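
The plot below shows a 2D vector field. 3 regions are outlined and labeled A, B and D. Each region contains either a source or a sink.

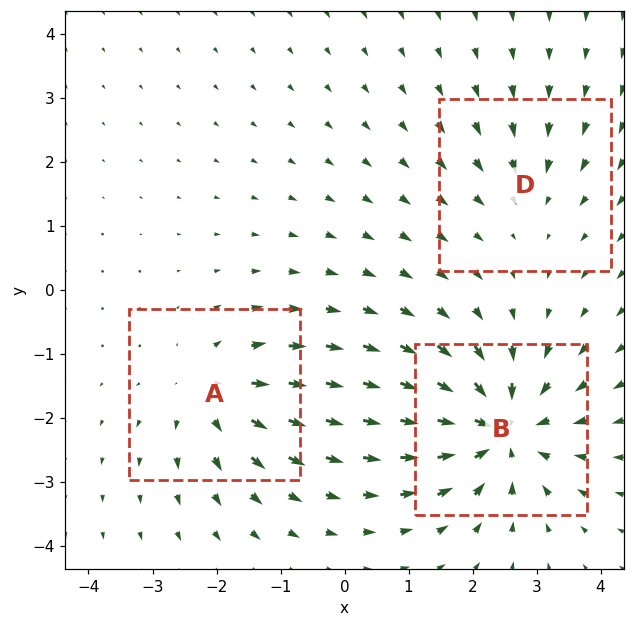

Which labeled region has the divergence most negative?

B

Divergence at each region's feature centre — A: about +3, B: about -5, D: about -2. Region B is most negative.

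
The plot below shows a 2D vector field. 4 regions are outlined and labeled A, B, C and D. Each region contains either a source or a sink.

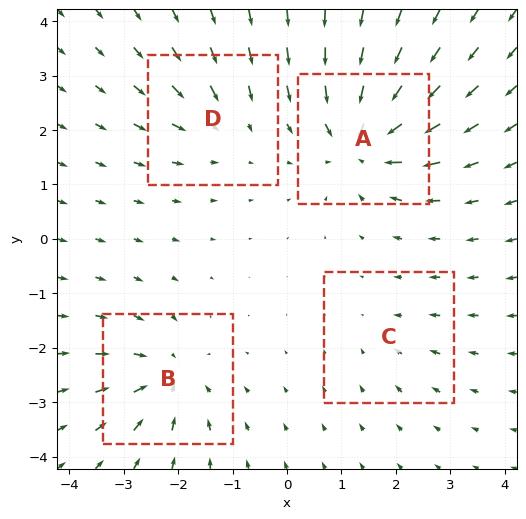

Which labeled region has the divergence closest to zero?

C

Divergence at each region's feature centre — A: about -8, B: about -6, C: about -2, D: about -4. Region C is closest to zero.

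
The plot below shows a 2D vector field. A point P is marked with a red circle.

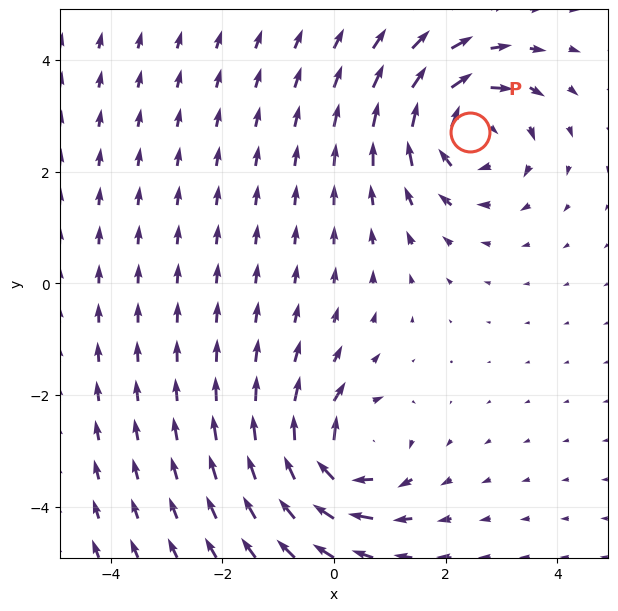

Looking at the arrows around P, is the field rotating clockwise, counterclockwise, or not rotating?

Near P at (2.4, 2.7) the arrows circulate clockwise. The curl (z-component) there is about -4; negative curl means clockwise rotation.

clockwise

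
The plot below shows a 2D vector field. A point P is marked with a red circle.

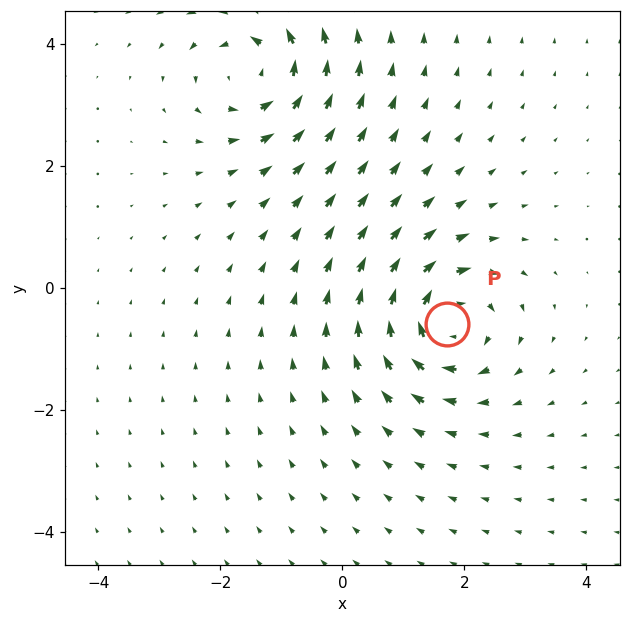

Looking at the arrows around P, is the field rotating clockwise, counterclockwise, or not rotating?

Near P at (1.7, -0.6) the arrows circulate clockwise. The curl (z-component) there is about -6; negative curl means clockwise rotation.

clockwise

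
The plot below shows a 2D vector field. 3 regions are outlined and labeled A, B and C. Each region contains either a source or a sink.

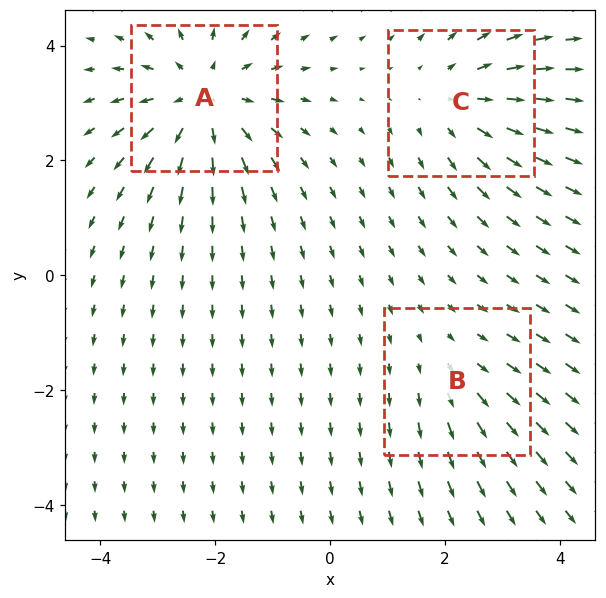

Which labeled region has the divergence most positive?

Divergence at each region's feature centre — A: about +4, B: about +2, C: about +3. Region A is most positive.

A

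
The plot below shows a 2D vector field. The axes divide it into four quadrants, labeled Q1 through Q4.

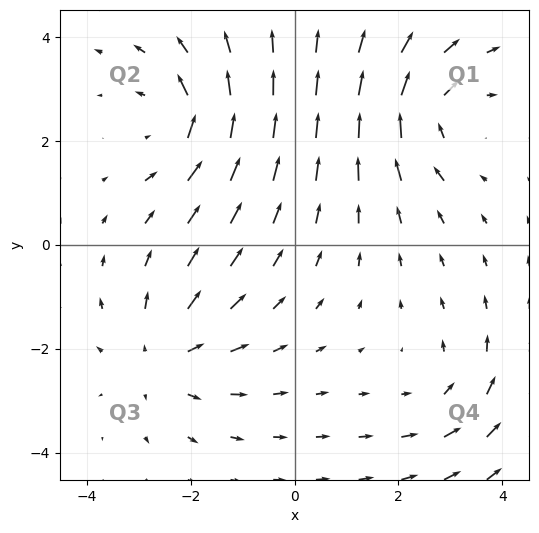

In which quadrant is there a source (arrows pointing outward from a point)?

Q3

The source sits at approximately (-2.5, -2.2), which lies in quadrant Q3. The divergence there is about +4, positive as expected for a source.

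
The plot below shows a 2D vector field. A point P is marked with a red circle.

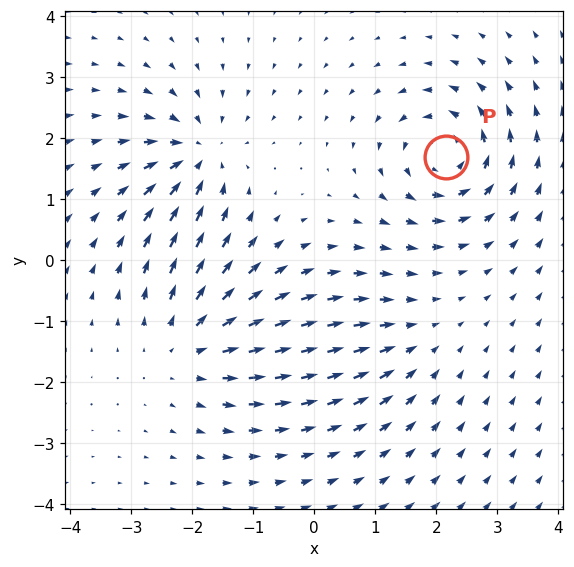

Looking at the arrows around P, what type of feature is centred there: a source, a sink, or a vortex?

At P (2.2, 1.7) the arrows circulate counterclockwise. Divergence ≈0, curl about +7 — near-zero divergence with nonzero curl is a vortex.

vortex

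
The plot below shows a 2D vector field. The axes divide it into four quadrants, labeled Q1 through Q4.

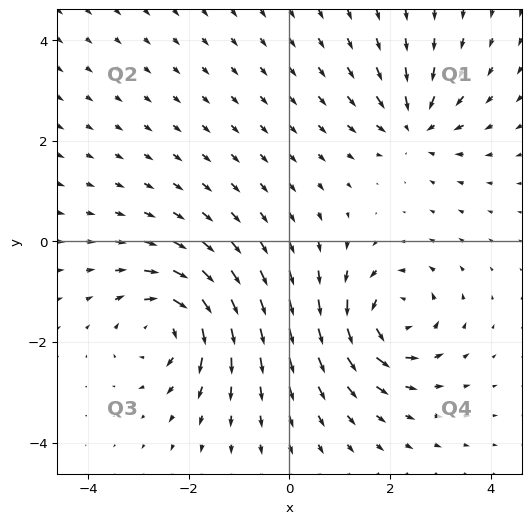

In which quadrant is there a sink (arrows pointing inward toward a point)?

The sink sits at approximately (2.5, 2.3), which lies in quadrant Q1. The divergence there is about -4, negative as expected for a sink.

Q1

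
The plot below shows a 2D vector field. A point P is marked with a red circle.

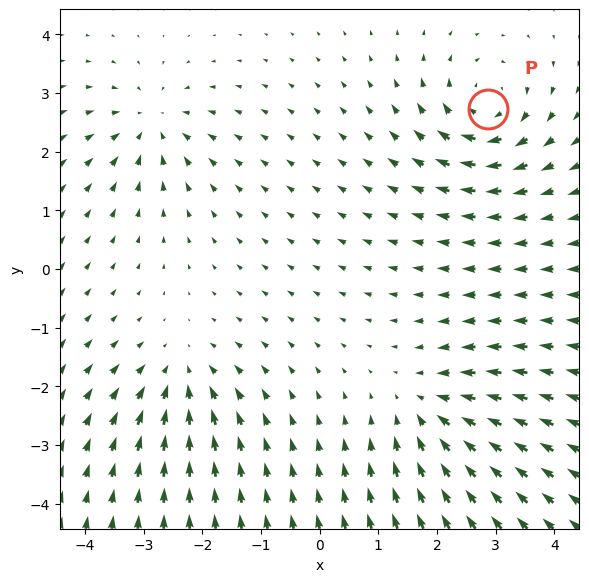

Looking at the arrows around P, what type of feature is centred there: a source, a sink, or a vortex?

At P (2.9, 2.7) the arrows circulate clockwise. Divergence ≈0, curl about -5 — near-zero divergence with nonzero curl is a vortex.

vortex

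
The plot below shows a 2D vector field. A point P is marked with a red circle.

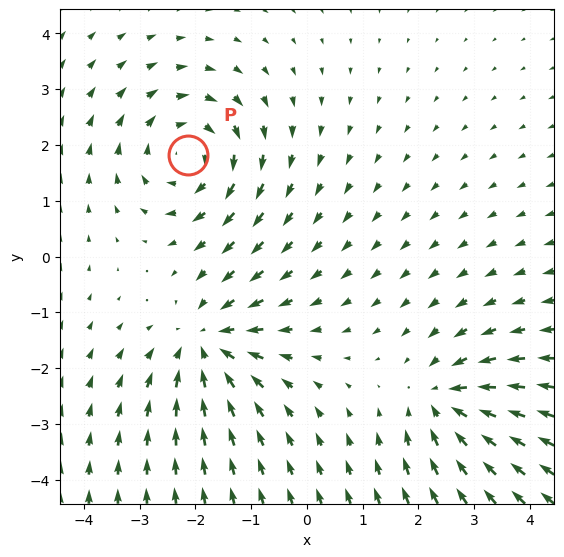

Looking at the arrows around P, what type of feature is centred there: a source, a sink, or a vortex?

At P (-2.1, 1.8) the arrows circulate clockwise. Divergence ≈0, curl about -5 — near-zero divergence with nonzero curl is a vortex.

vortex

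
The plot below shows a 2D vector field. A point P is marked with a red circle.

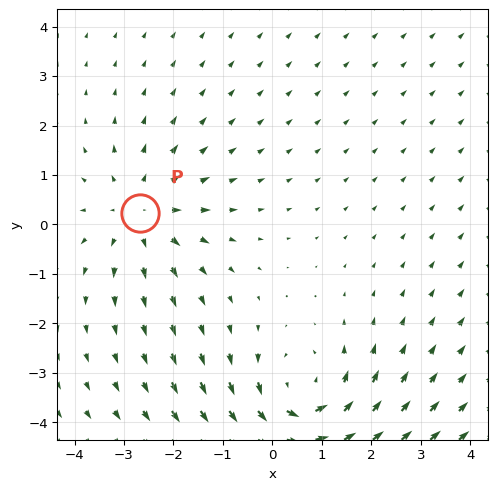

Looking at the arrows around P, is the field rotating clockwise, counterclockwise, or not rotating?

not rotating

Near P at (-2.7, 0.2) the arrows show no circulation. The curl there is ≈0.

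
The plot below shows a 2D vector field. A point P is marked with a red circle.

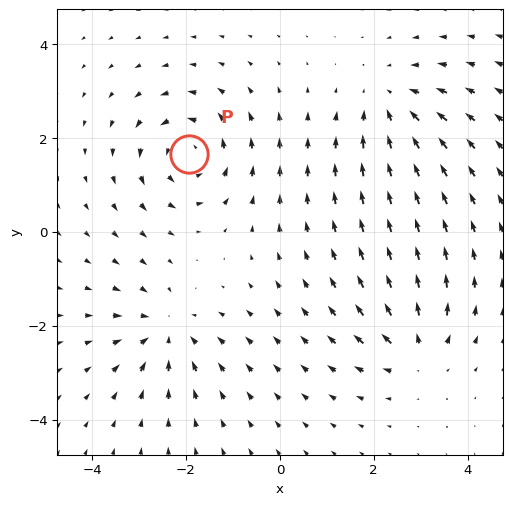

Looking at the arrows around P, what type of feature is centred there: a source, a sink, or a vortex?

vortex

At P (-1.9, 1.7) the arrows circulate counterclockwise. Divergence ≈0, curl about +5 — near-zero divergence with nonzero curl is a vortex.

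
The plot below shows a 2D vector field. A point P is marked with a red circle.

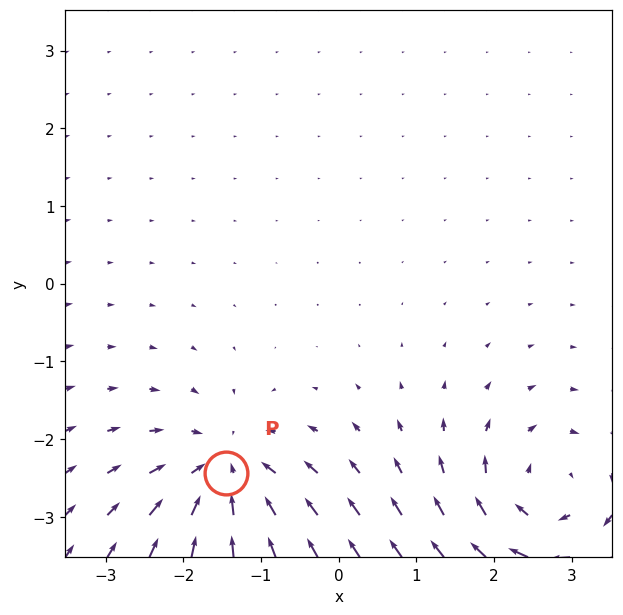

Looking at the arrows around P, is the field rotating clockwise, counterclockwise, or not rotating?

Near P at (-1.5, -2.4) the arrows show no circulation. The curl there is ≈0.

not rotating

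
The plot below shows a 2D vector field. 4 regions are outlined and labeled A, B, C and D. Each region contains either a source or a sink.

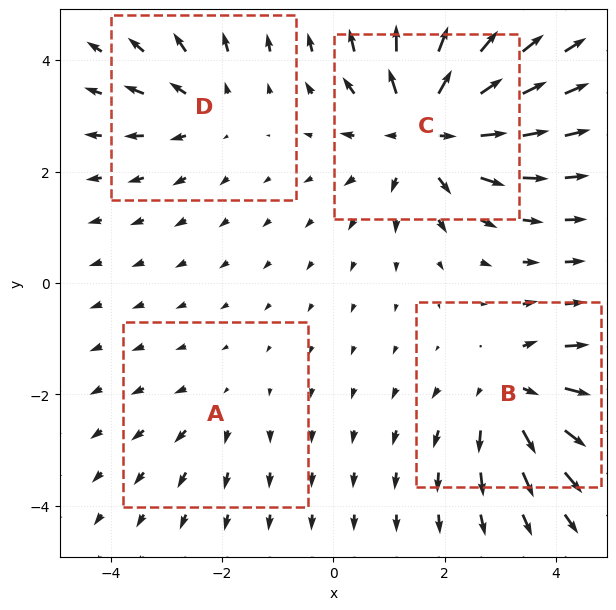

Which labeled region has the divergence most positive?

Divergence at each region's feature centre — A: about +2, B: about +5, C: about +7, D: about +3. Region C is most positive.

C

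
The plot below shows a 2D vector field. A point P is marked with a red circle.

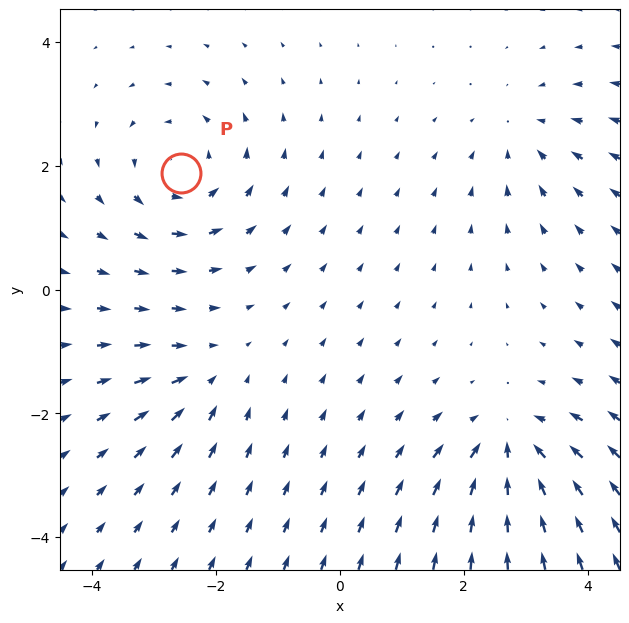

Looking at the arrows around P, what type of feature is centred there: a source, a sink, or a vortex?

vortex

At P (-2.6, 1.9) the arrows circulate counterclockwise. Divergence ≈0, curl about +5 — near-zero divergence with nonzero curl is a vortex.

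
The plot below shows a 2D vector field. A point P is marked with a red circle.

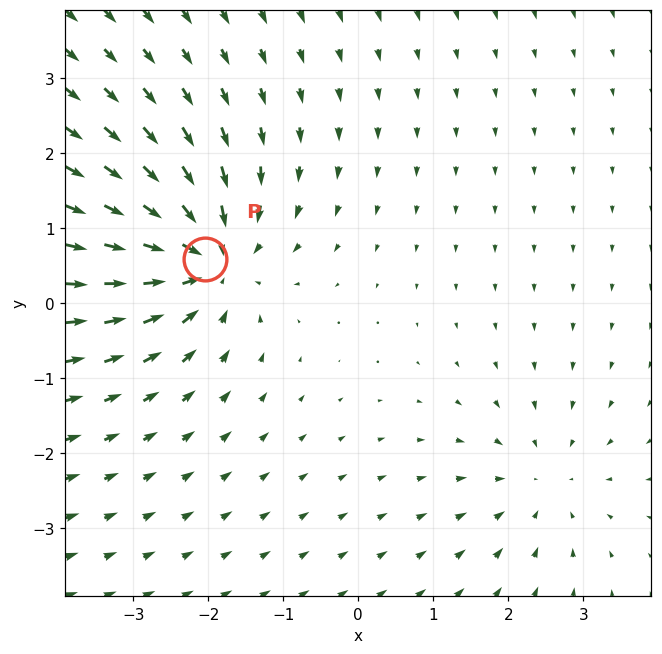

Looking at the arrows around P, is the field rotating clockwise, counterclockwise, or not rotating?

not rotating

Near P at (-2.0, 0.6) the arrows show no circulation. The curl there is ≈0.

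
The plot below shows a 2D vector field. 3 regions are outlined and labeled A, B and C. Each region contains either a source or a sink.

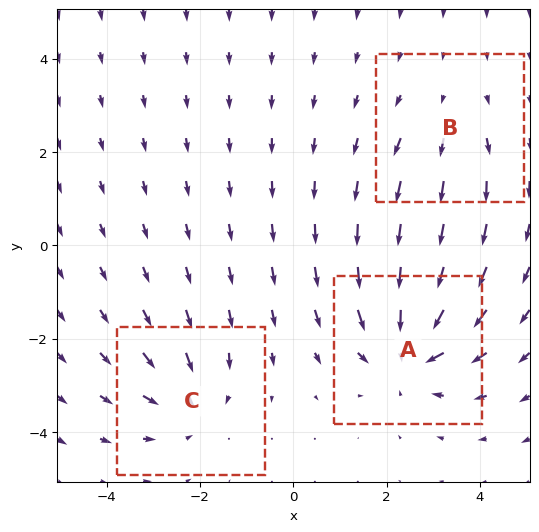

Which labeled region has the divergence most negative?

Divergence at each region's feature centre — A: about -5, B: about +2, C: about -3. Region A is most negative.

A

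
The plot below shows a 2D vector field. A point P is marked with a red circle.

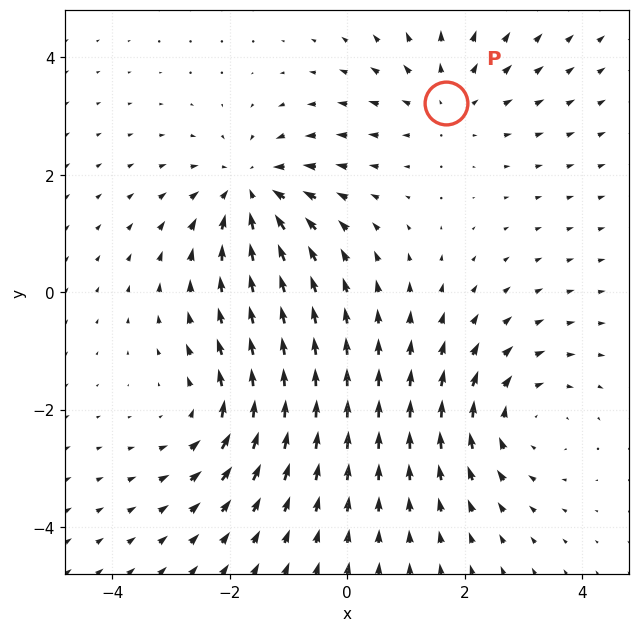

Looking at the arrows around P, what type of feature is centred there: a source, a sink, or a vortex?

source

At P (1.7, 3.2) the arrows spread outward. Divergence about +3, curl ≈0 — positive divergence with near-zero curl is a source.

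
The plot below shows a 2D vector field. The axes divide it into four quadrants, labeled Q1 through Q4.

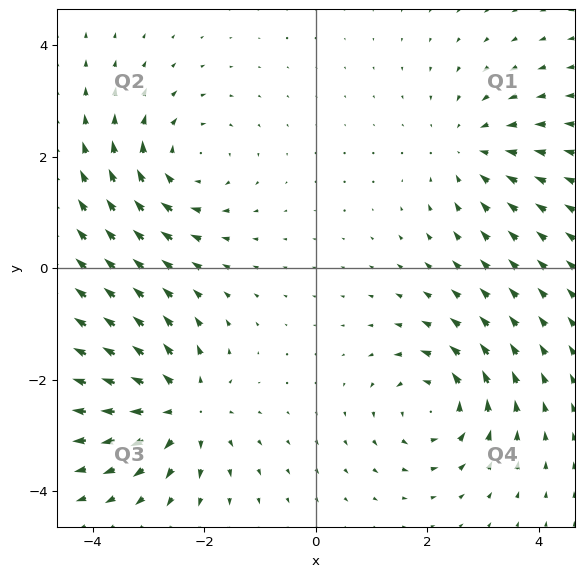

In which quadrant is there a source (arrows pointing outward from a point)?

The source sits at approximately (-2.4, -2.5), which lies in quadrant Q3. The divergence there is about +5, positive as expected for a source.

Q3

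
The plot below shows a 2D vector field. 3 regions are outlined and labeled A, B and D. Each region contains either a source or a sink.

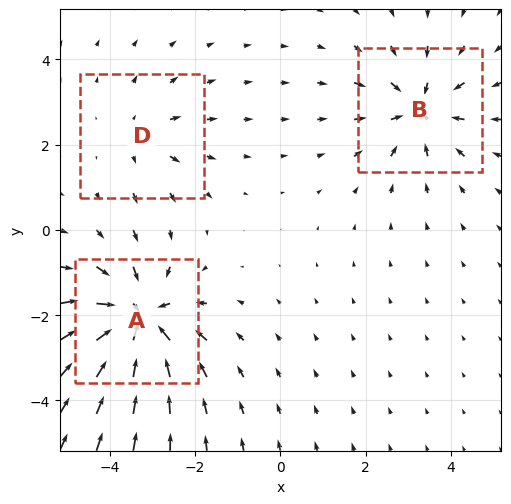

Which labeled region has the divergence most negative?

A

Divergence at each region's feature centre — A: about -5, B: about -3, D: about +2. Region A is most negative.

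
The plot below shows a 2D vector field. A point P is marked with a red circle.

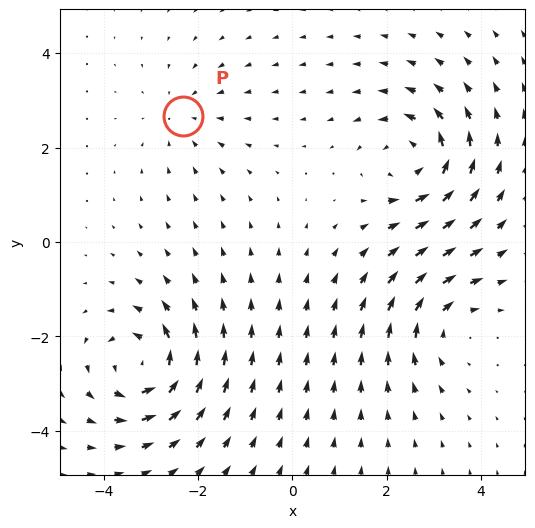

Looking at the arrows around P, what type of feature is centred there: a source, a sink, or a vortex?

sink

At P (-2.3, 2.7) the arrows converge inward. Divergence about -2, curl ≈0 — negative divergence with near-zero curl is a sink.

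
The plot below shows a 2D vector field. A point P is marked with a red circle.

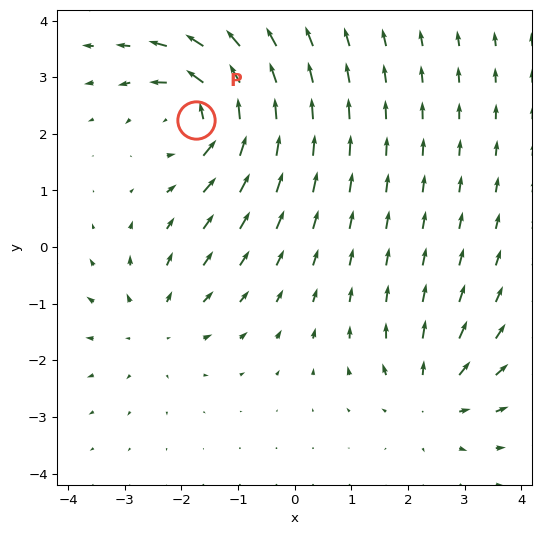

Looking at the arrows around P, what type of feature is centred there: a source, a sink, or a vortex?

At P (-1.7, 2.3) the arrows circulate counterclockwise. Divergence ≈0, curl about +6 — near-zero divergence with nonzero curl is a vortex.

vortex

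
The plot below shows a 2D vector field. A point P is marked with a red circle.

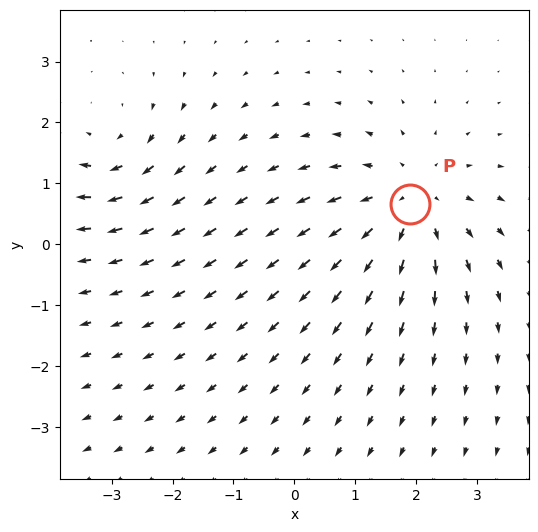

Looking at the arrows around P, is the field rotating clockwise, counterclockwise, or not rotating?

not rotating

Near P at (1.9, 0.7) the arrows show no circulation. The curl there is ≈0.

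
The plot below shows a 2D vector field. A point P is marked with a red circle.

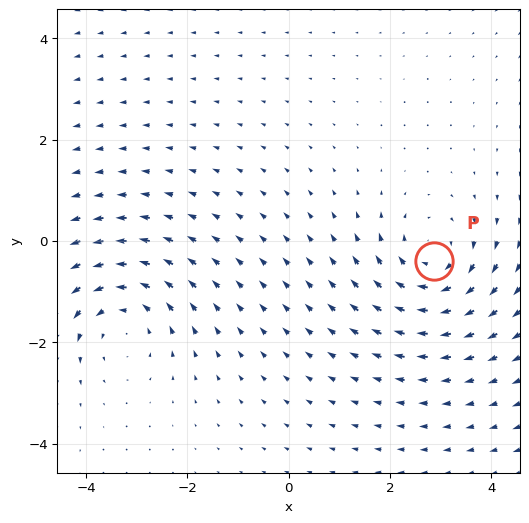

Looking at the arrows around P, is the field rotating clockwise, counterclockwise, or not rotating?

Near P at (2.9, -0.4) the arrows circulate clockwise. The curl (z-component) there is about -4; negative curl means clockwise rotation.

clockwise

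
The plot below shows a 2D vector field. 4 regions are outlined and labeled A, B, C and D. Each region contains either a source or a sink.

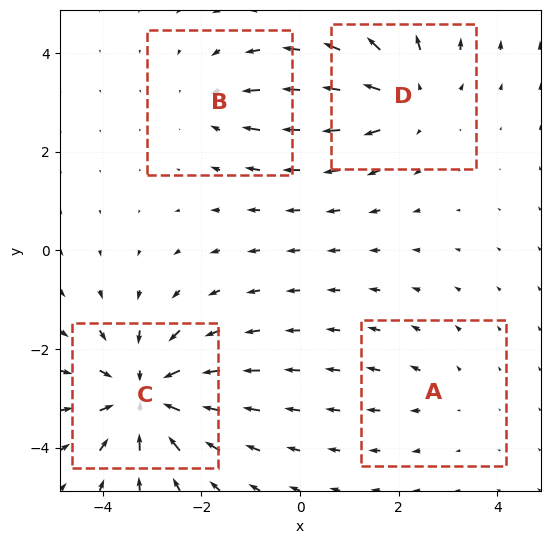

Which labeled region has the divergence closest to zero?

A

Divergence at each region's feature centre — A: about +2, B: about -3, C: about -6, D: about +4. Region A is closest to zero.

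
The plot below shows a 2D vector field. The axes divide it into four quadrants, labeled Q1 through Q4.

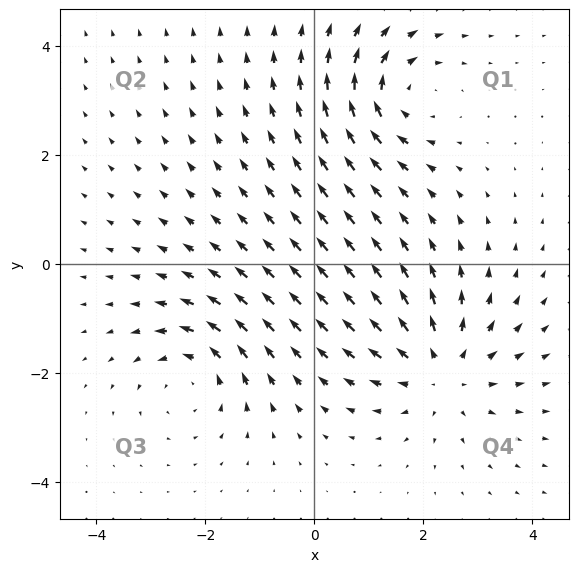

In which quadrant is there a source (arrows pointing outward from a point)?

The source sits at approximately (2.3, -1.9), which lies in quadrant Q4. The divergence there is about +4, positive as expected for a source.

Q4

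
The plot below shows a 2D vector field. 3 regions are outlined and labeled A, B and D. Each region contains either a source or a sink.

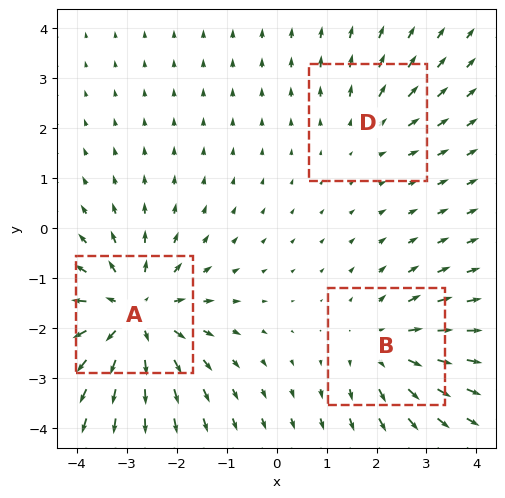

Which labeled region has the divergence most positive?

Divergence at each region's feature centre — A: about +4, B: about +3, D: about +2. Region A is most positive.

A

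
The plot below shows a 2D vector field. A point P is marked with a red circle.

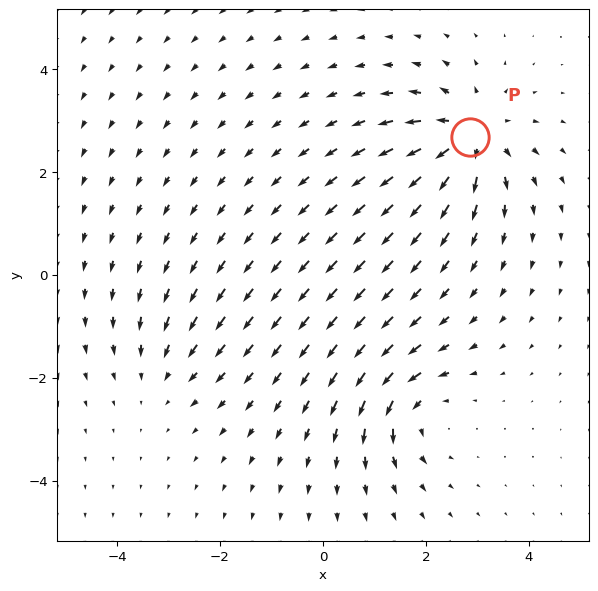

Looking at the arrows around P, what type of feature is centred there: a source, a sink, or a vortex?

At P (2.9, 2.7) the arrows spread outward. Divergence about +5, curl ≈0 — positive divergence with near-zero curl is a source.

source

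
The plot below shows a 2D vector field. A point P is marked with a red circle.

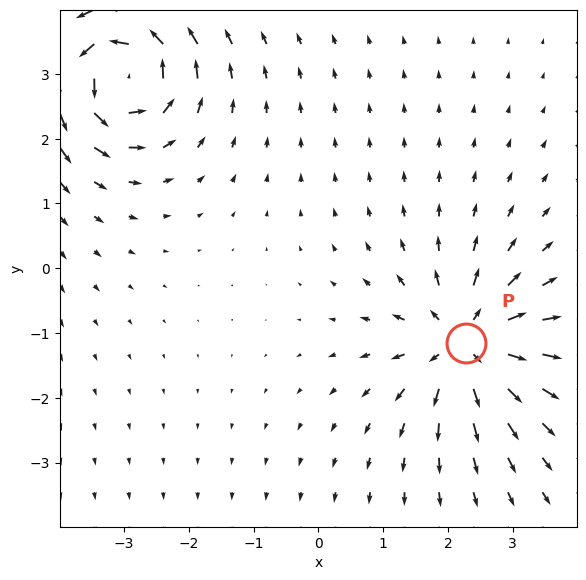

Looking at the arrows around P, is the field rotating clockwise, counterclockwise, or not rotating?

not rotating

Near P at (2.3, -1.2) the arrows show no circulation. The curl there is ≈0.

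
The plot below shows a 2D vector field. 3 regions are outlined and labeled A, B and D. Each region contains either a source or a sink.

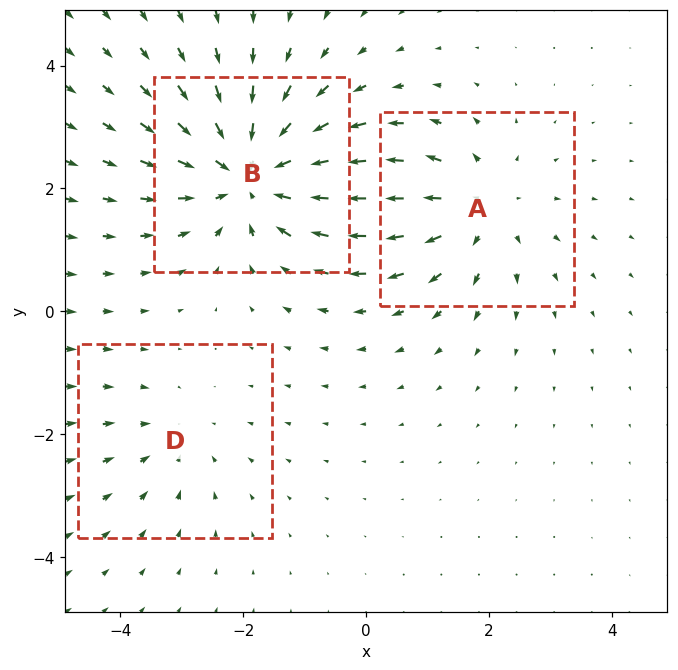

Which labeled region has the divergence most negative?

B

Divergence at each region's feature centre — A: about +3, B: about -4, D: about -2. Region B is most negative.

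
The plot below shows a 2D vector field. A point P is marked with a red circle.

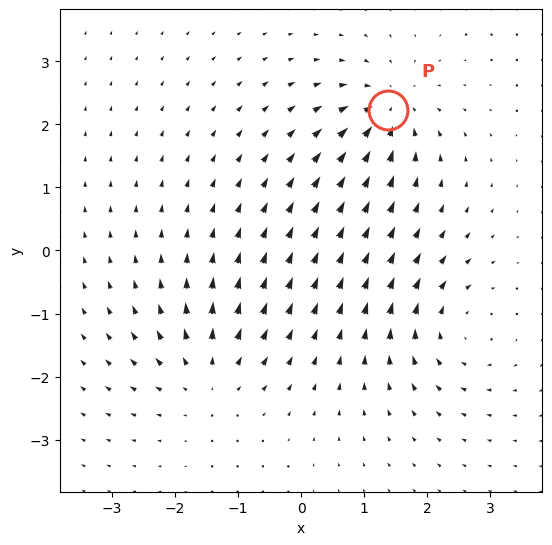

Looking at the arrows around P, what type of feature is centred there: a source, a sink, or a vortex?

At P (1.4, 2.2) the arrows converge inward. Divergence about -6, curl ≈0 — negative divergence with near-zero curl is a sink.

sink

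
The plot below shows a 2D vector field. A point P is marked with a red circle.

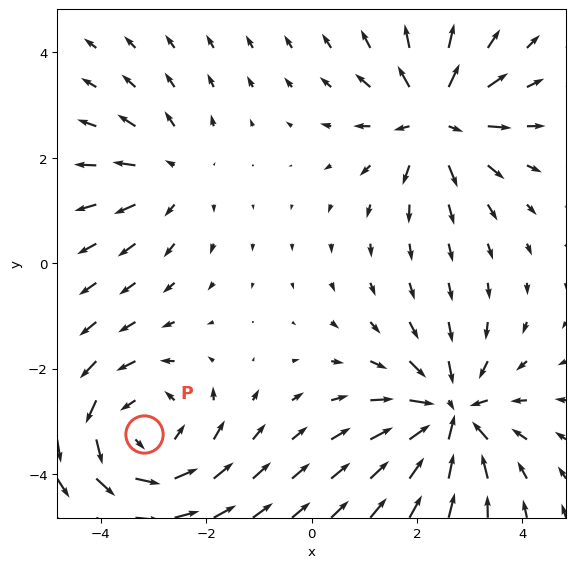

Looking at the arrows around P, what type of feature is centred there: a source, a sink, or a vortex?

At P (-3.2, -3.2) the arrows circulate counterclockwise. Divergence ≈0, curl about +4 — near-zero divergence with nonzero curl is a vortex.

vortex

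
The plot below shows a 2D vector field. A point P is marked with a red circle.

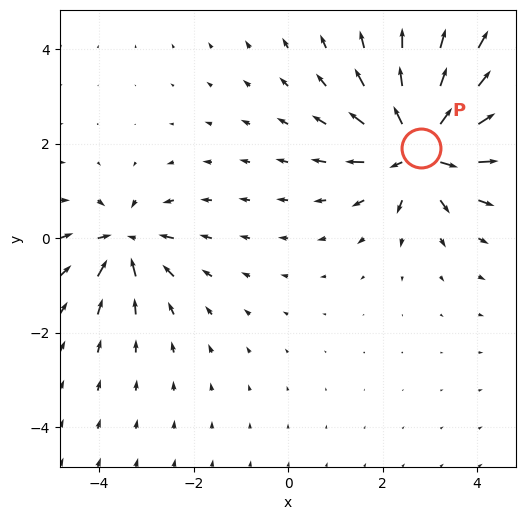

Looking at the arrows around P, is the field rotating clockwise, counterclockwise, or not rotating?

Near P at (2.8, 1.9) the arrows show no circulation. The curl there is ≈0.

not rotating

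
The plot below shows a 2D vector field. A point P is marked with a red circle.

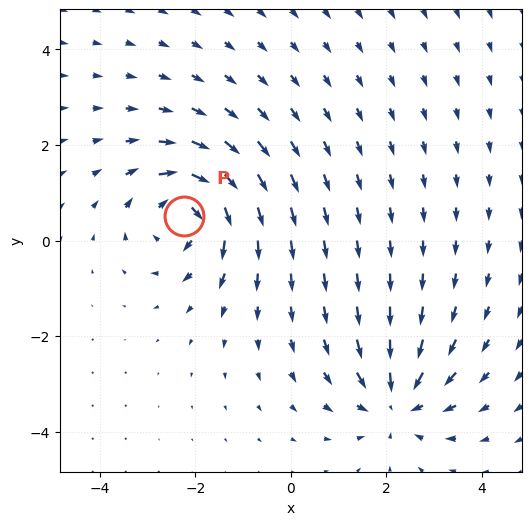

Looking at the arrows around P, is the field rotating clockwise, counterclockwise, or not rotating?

clockwise

Near P at (-2.2, 0.5) the arrows circulate clockwise. The curl (z-component) there is about -4; negative curl means clockwise rotation.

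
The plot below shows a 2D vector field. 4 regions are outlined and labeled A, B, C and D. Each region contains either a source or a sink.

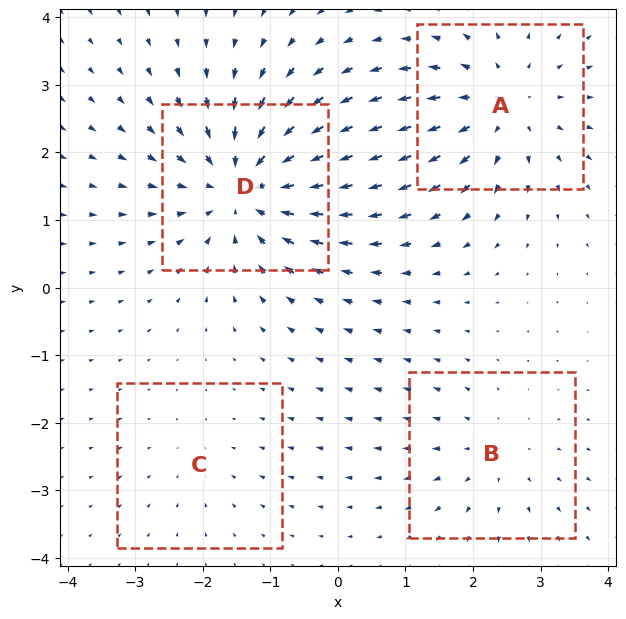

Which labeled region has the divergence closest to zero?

Divergence at each region's feature centre — A: about +5, B: about +3, C: about -2, D: about -6. Region C is closest to zero.

C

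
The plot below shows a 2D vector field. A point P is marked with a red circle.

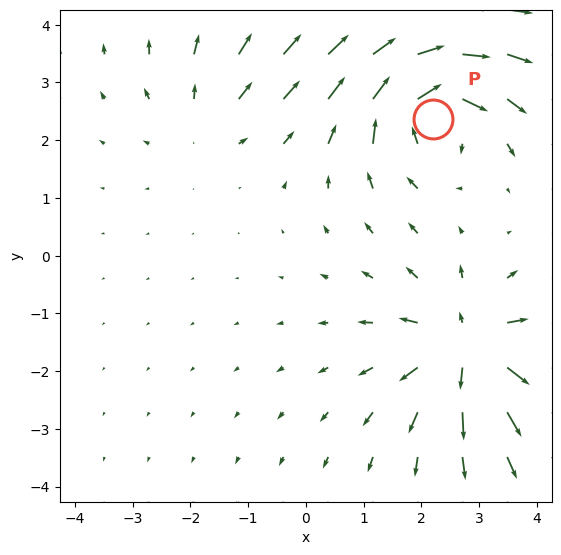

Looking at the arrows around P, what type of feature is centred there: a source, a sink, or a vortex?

At P (2.2, 2.4) the arrows circulate clockwise. Divergence ≈0, curl about -7 — near-zero divergence with nonzero curl is a vortex.

vortex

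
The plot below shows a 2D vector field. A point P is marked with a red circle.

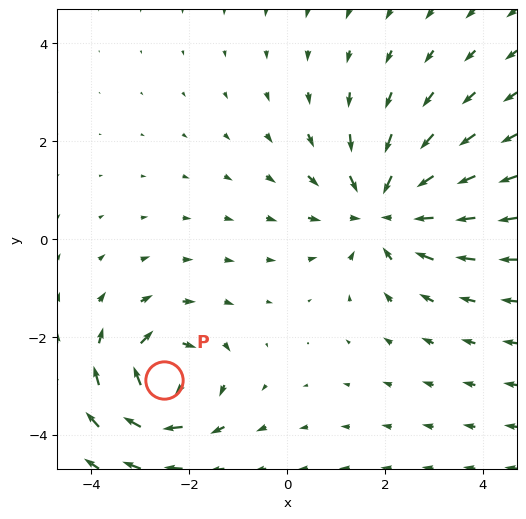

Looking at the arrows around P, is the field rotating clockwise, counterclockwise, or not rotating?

Near P at (-2.5, -2.9) the arrows circulate clockwise. The curl (z-component) there is about -5; negative curl means clockwise rotation.

clockwise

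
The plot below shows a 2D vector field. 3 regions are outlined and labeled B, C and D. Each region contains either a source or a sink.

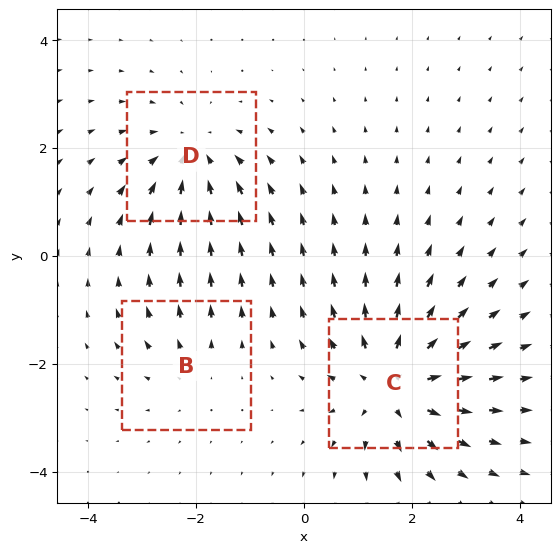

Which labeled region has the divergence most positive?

C

Divergence at each region's feature centre — B: about +2, C: about +5, D: about -3. Region C is most positive.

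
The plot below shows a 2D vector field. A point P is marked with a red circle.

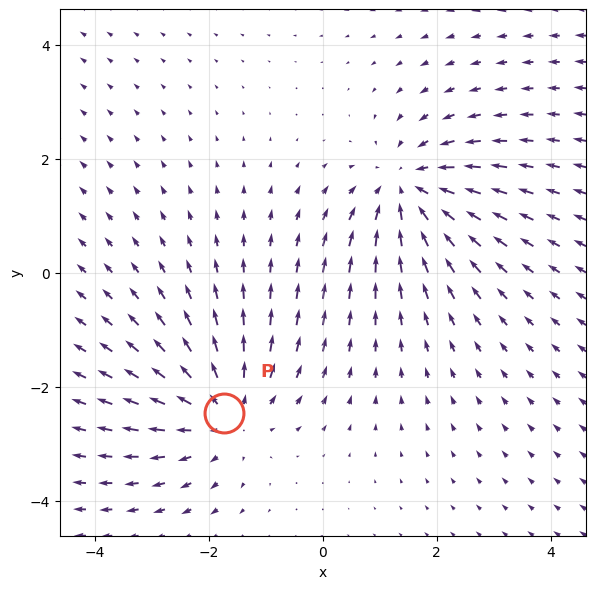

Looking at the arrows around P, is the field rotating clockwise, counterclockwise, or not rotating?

not rotating

Near P at (-1.7, -2.5) the arrows show no circulation. The curl there is ≈0.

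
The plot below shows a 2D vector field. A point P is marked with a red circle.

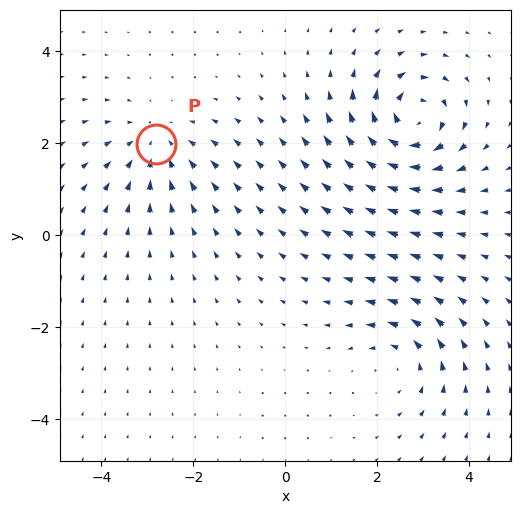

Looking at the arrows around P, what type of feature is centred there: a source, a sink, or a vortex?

sink

At P (-2.8, 2.0) the arrows converge inward. Divergence about -3, curl ≈0 — negative divergence with near-zero curl is a sink.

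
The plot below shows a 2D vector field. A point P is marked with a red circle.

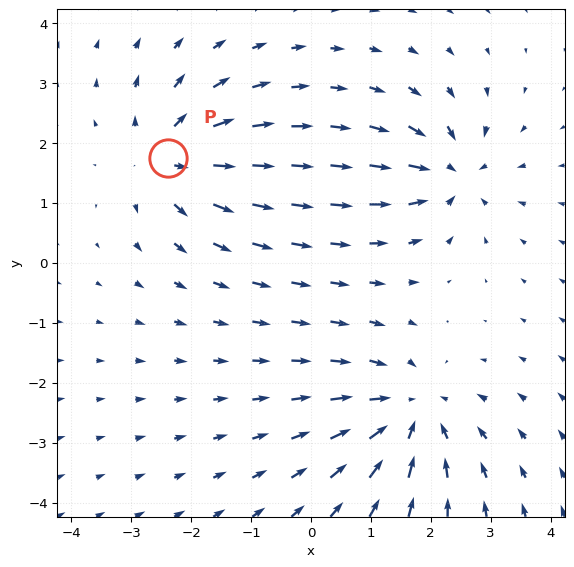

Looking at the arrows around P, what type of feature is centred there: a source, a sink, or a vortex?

source

At P (-2.4, 1.7) the arrows spread outward. Divergence about +4, curl ≈0 — positive divergence with near-zero curl is a source.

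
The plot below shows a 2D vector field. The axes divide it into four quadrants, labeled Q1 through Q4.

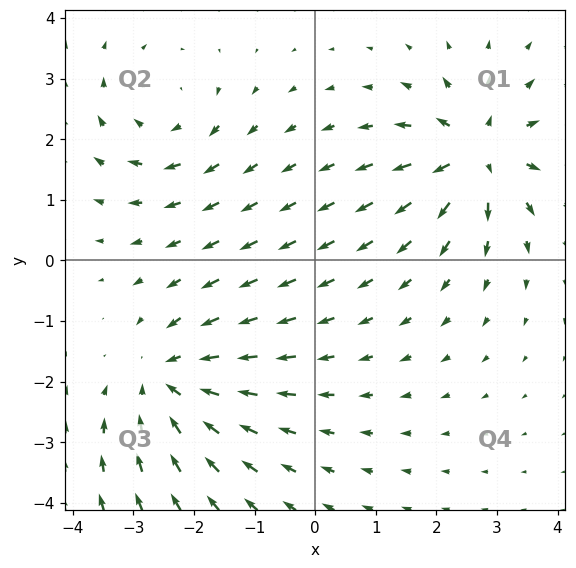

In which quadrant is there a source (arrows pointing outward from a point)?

Q1

The source sits at approximately (2.7, 1.8), which lies in quadrant Q1. The divergence there is about +6, positive as expected for a source.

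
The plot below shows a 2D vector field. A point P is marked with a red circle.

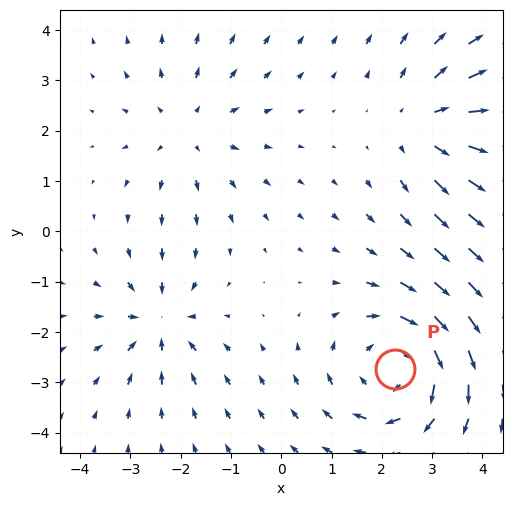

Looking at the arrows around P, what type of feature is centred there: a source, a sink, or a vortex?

vortex

At P (2.3, -2.7) the arrows circulate clockwise. Divergence ≈0, curl about -4 — near-zero divergence with nonzero curl is a vortex.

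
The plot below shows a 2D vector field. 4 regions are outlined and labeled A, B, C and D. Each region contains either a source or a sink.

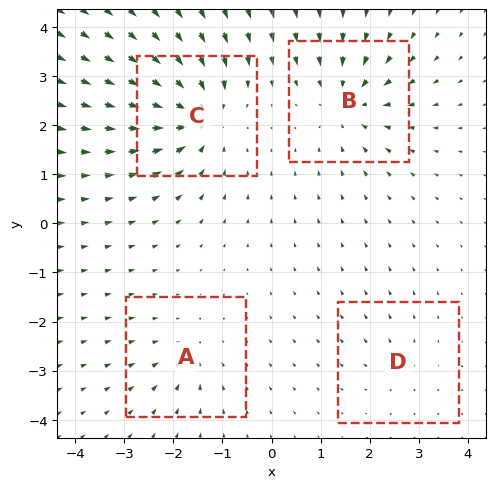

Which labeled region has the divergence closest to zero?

Divergence at each region's feature centre — A: about -4, B: about -6, C: about -8, D: about +2. Region D is closest to zero.

D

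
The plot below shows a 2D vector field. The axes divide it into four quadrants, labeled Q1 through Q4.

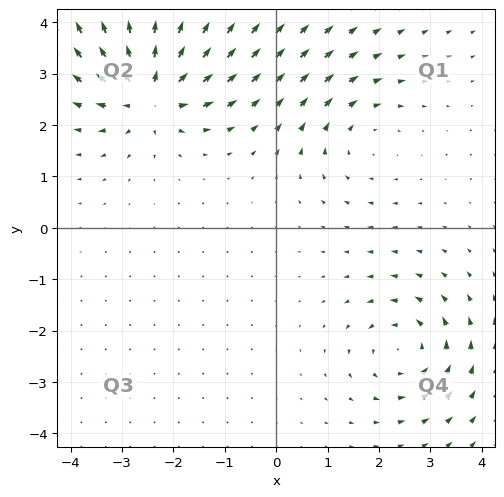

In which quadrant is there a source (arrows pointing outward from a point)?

The source sits at approximately (-2.4, 2.6), which lies in quadrant Q2. The divergence there is about +6, positive as expected for a source.

Q2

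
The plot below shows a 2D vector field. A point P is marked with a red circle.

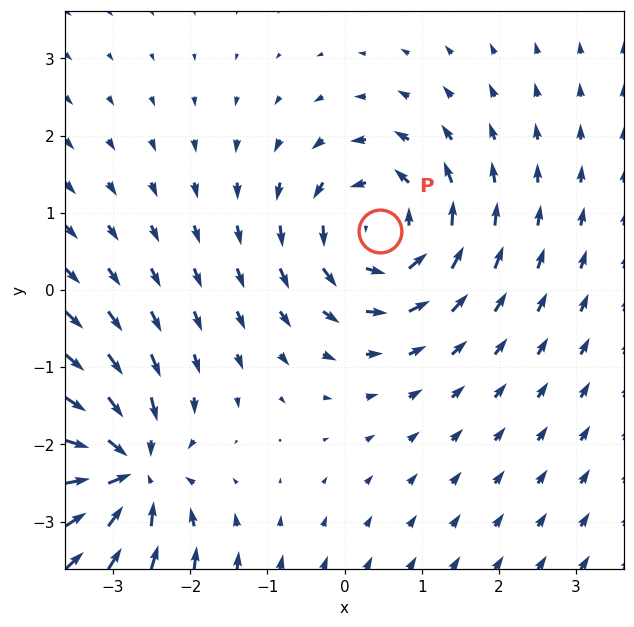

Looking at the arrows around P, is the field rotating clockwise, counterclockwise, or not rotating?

counterclockwise

Near P at (0.5, 0.8) the arrows circulate counterclockwise. The curl (z-component) there is about +4; positive curl means counterclockwise rotation.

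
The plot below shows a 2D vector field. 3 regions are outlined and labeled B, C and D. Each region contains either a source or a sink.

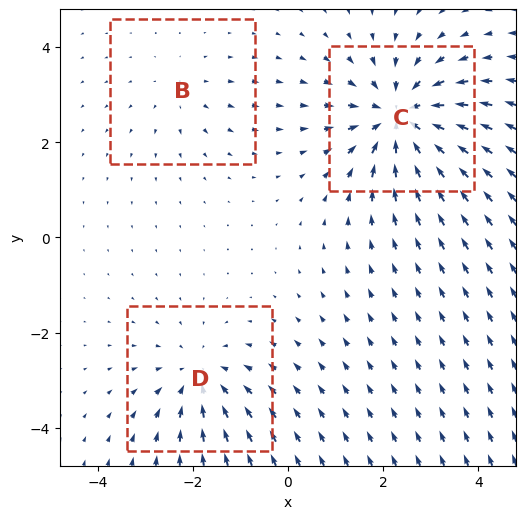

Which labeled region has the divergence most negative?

C

Divergence at each region's feature centre — B: about +2, C: about -5, D: about -3. Region C is most negative.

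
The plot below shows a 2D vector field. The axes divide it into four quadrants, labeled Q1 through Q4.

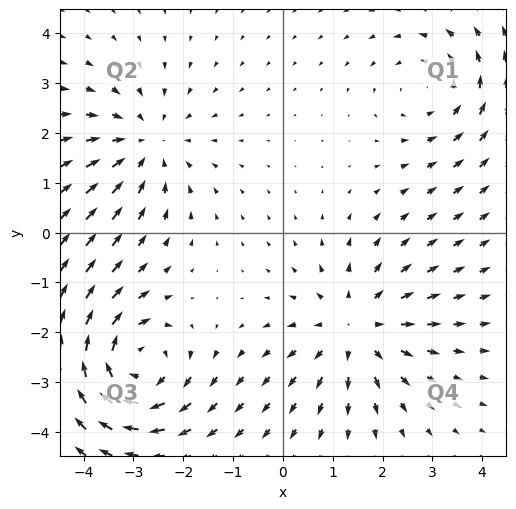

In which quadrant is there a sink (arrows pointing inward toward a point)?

The sink sits at approximately (-2.8, 1.8), which lies in quadrant Q2. The divergence there is about -3, negative as expected for a sink.

Q2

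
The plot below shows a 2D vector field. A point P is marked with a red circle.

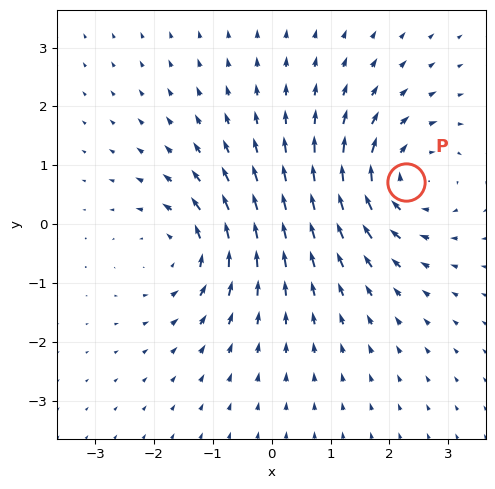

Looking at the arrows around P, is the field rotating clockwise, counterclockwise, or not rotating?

Near P at (2.3, 0.7) the arrows circulate clockwise. The curl (z-component) there is about -5; negative curl means clockwise rotation.

clockwise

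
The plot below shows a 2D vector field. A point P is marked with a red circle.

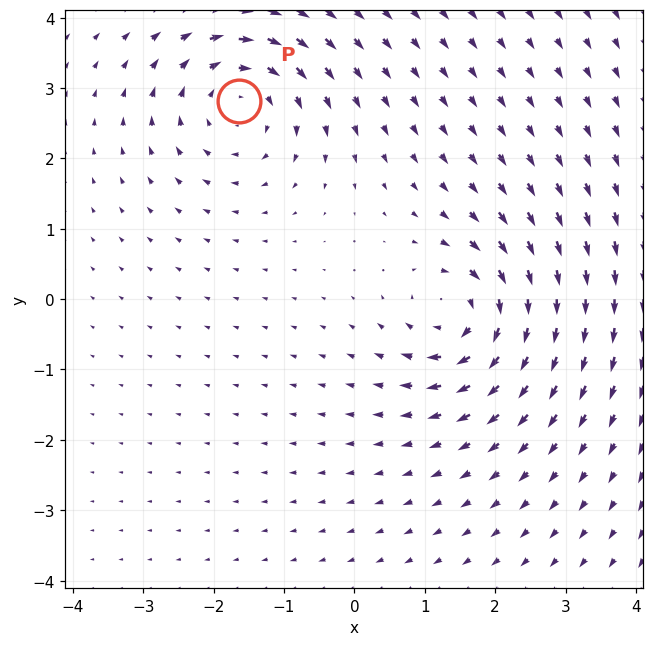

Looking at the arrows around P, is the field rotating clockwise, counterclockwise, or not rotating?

clockwise

Near P at (-1.6, 2.8) the arrows circulate clockwise. The curl (z-component) there is about -3; negative curl means clockwise rotation.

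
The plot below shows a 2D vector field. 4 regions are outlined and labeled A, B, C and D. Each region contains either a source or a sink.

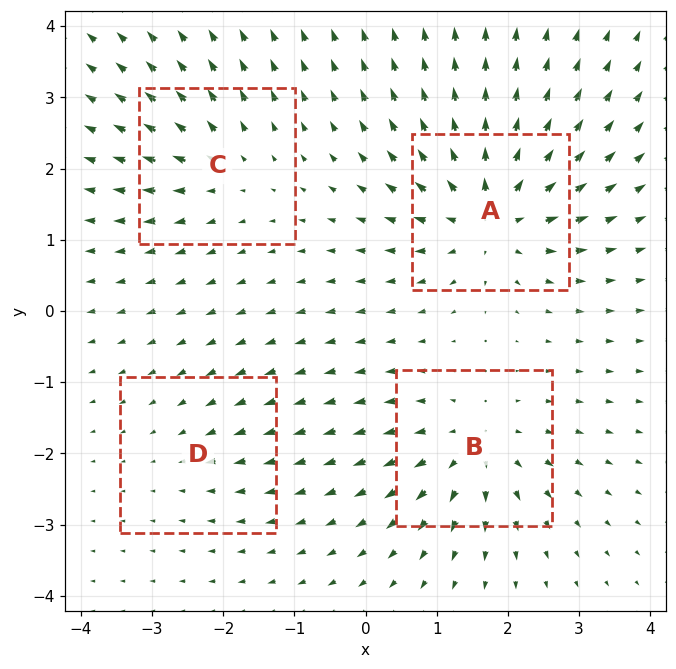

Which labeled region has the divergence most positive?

A

Divergence at each region's feature centre — A: about +8, B: about +6, C: about +4, D: about -2. Region A is most positive.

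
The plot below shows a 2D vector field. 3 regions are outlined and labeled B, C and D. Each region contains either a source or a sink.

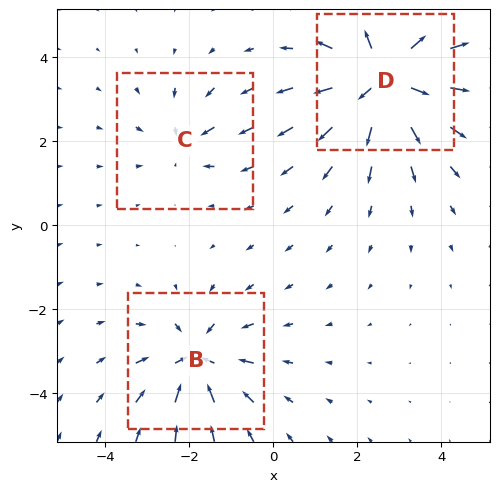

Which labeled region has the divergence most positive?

Divergence at each region's feature centre — B: about -4, C: about -2, D: about +6. Region D is most positive.

D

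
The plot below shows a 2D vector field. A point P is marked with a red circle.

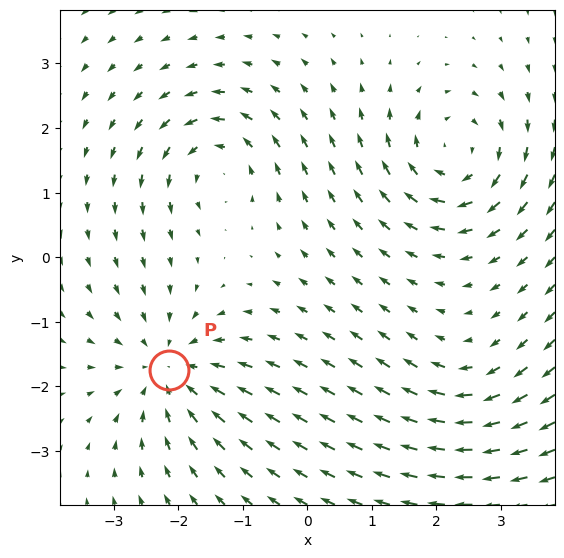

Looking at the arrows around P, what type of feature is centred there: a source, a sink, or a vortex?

At P (-2.1, -1.8) the arrows converge inward. Divergence about -5, curl ≈0 — negative divergence with near-zero curl is a sink.

sink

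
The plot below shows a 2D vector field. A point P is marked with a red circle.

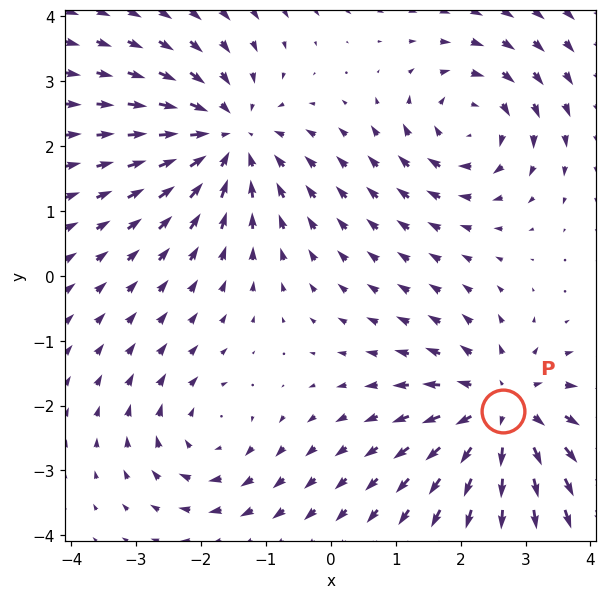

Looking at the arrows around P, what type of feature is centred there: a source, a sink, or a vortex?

source

At P (2.7, -2.1) the arrows spread outward. Divergence about +5, curl ≈0 — positive divergence with near-zero curl is a source.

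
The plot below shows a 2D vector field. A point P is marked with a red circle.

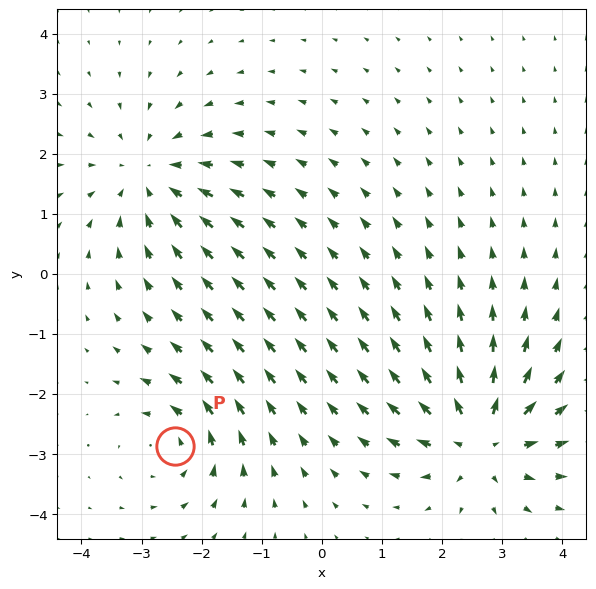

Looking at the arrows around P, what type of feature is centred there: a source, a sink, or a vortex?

vortex

At P (-2.4, -2.9) the arrows circulate counterclockwise. Divergence ≈0, curl about +4 — near-zero divergence with nonzero curl is a vortex.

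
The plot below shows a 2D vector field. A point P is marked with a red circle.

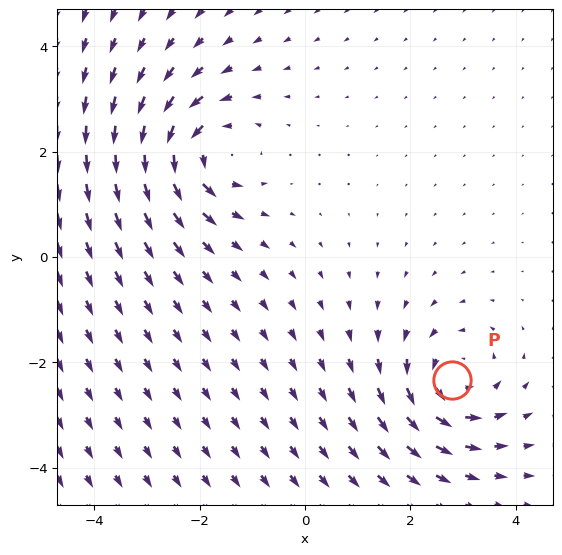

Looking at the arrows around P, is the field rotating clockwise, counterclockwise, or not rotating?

counterclockwise

Near P at (2.8, -2.3) the arrows circulate counterclockwise. The curl (z-component) there is about +4; positive curl means counterclockwise rotation.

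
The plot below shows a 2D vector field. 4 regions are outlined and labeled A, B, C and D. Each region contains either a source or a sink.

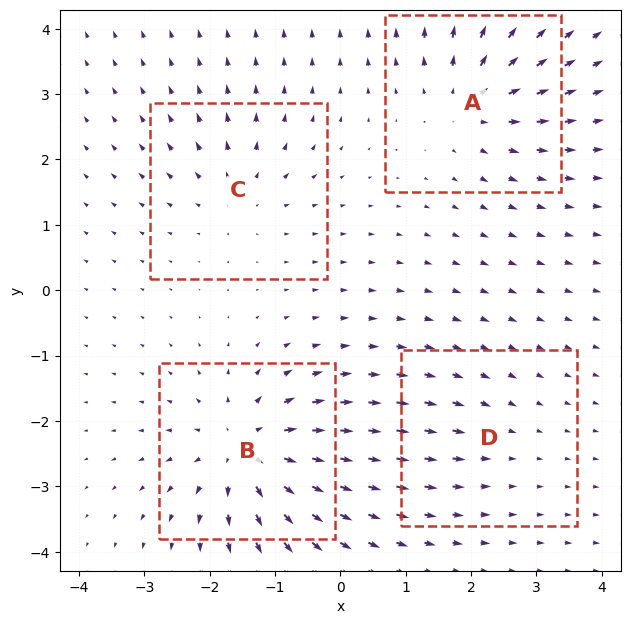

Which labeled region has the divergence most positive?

Divergence at each region's feature centre — A: about +5, B: about +7, C: about +4, D: about -2. Region B is most positive.

B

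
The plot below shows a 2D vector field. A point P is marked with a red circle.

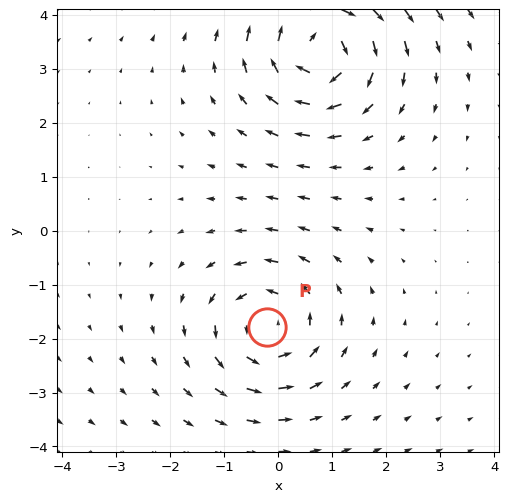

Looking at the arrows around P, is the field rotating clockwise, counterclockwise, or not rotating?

counterclockwise

Near P at (-0.2, -1.8) the arrows circulate counterclockwise. The curl (z-component) there is about +3; positive curl means counterclockwise rotation.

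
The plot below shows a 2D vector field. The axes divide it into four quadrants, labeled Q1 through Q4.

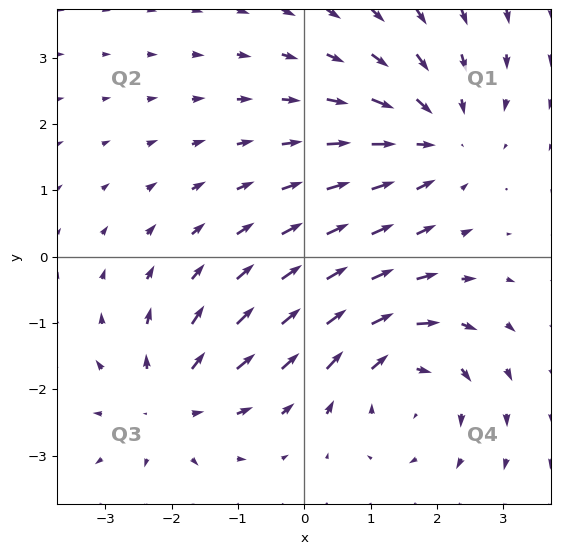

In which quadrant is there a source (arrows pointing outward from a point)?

The source sits at approximately (-2.0, -2.2), which lies in quadrant Q3. The divergence there is about +4, positive as expected for a source.

Q3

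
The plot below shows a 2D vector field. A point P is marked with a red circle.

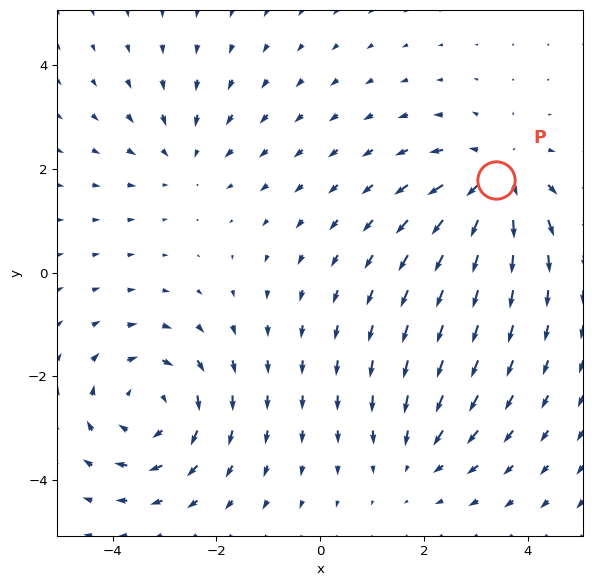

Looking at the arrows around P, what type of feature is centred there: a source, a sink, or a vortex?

At P (3.4, 1.8) the arrows spread outward. Divergence about +4, curl ≈0 — positive divergence with near-zero curl is a source.

source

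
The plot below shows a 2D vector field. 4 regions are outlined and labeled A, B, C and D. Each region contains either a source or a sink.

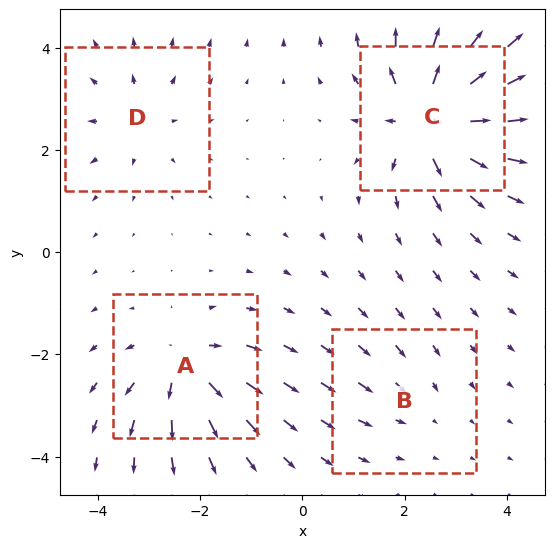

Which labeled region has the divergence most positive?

C

Divergence at each region's feature centre — A: about +6, B: about -2, C: about +9, D: about +4. Region C is most positive.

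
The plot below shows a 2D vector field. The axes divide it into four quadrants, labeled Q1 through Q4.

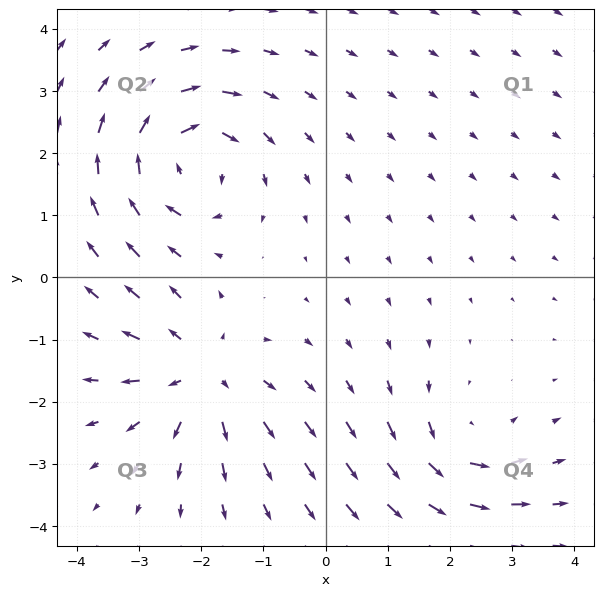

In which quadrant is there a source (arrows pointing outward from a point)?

The source sits at approximately (-2.0, -1.6), which lies in quadrant Q3. The divergence there is about +3, positive as expected for a source.

Q3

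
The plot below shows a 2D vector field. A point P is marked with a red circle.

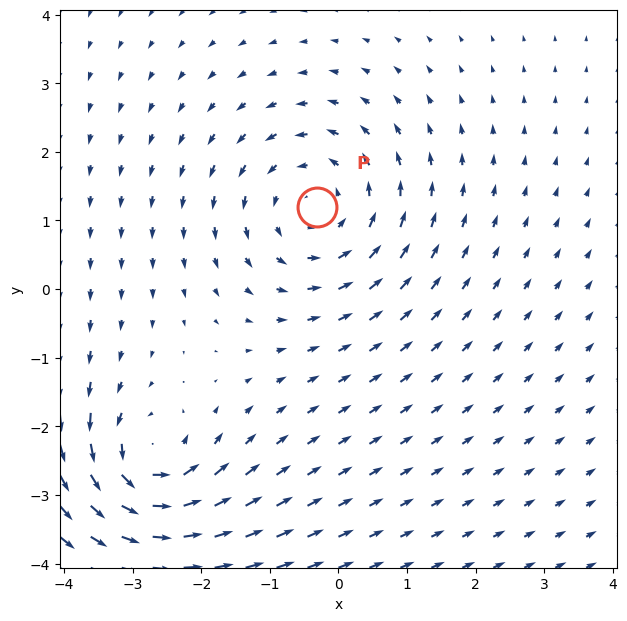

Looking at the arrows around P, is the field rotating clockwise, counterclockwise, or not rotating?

counterclockwise

Near P at (-0.3, 1.2) the arrows circulate counterclockwise. The curl (z-component) there is about +4; positive curl means counterclockwise rotation.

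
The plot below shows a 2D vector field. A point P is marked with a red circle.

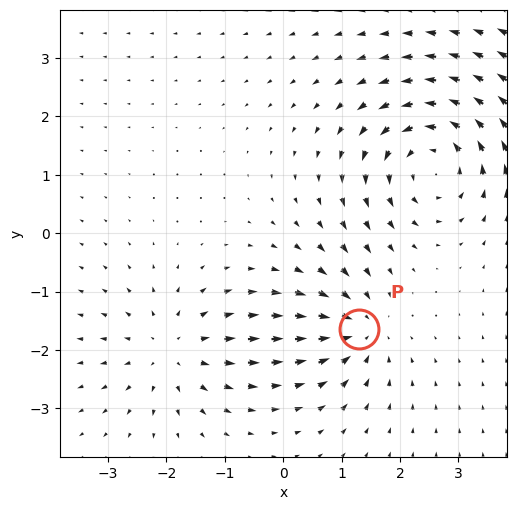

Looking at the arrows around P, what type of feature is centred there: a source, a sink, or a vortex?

At P (1.3, -1.6) the arrows converge inward. Divergence about -4, curl ≈0 — negative divergence with near-zero curl is a sink.

sink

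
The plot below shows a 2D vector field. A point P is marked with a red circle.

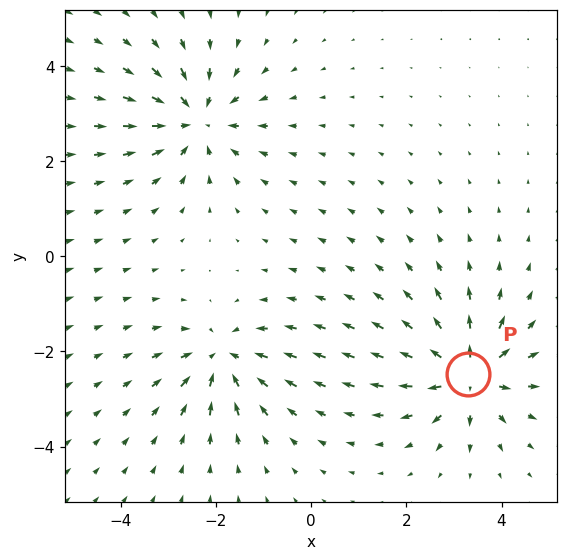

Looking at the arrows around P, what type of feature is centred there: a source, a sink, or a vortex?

At P (3.3, -2.5) the arrows spread outward. Divergence about +7, curl ≈0 — positive divergence with near-zero curl is a source.

source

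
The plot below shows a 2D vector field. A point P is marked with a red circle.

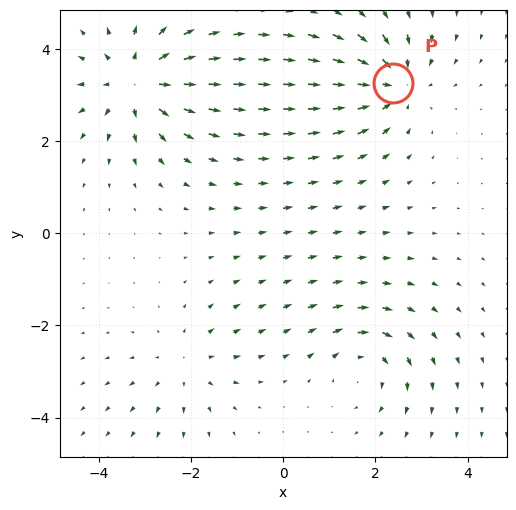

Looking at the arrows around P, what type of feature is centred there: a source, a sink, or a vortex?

sink

At P (2.4, 3.3) the arrows converge inward. Divergence about -5, curl ≈0 — negative divergence with near-zero curl is a sink.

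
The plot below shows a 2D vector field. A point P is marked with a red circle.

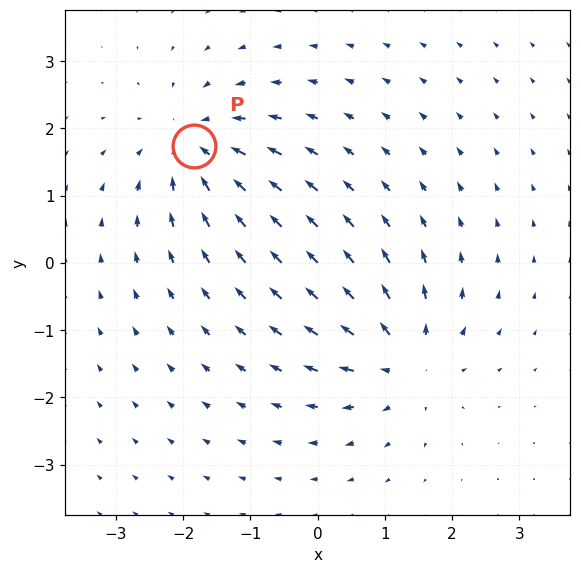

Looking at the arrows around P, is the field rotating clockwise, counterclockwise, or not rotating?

not rotating

Near P at (-1.8, 1.7) the arrows show no circulation. The curl there is ≈0.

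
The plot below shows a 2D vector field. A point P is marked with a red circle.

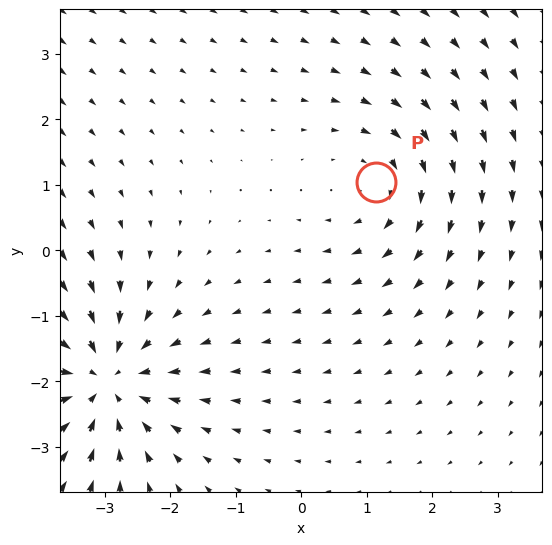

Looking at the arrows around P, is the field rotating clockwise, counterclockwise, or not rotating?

clockwise

Near P at (1.2, 1.1) the arrows circulate clockwise. The curl (z-component) there is about -2; negative curl means clockwise rotation.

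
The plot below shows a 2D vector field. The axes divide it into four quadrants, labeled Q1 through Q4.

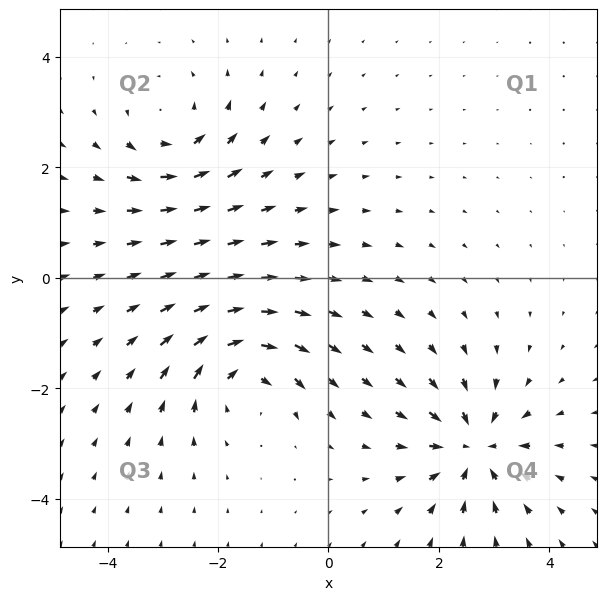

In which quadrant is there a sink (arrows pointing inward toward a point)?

Q4

The sink sits at approximately (2.6, -3.1), which lies in quadrant Q4. The divergence there is about -6, negative as expected for a sink.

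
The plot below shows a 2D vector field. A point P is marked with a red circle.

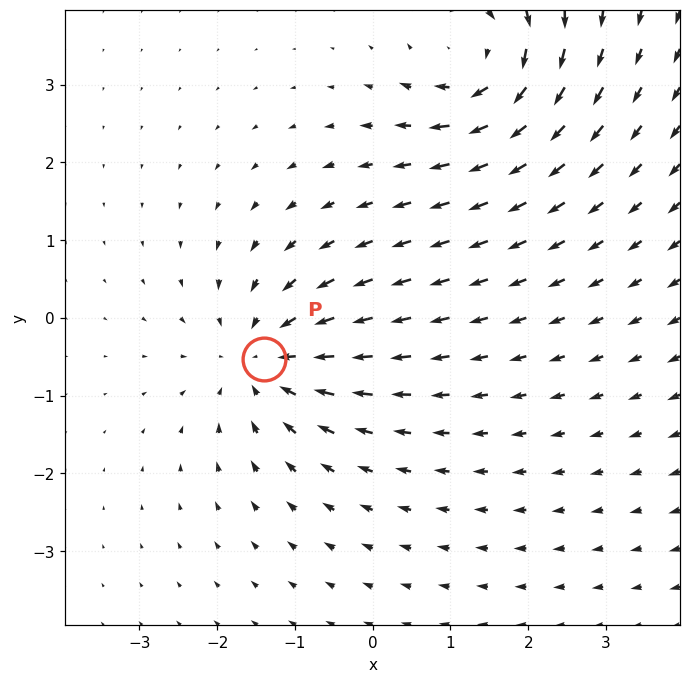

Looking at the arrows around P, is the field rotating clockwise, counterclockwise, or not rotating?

not rotating

Near P at (-1.4, -0.5) the arrows show no circulation. The curl there is ≈0.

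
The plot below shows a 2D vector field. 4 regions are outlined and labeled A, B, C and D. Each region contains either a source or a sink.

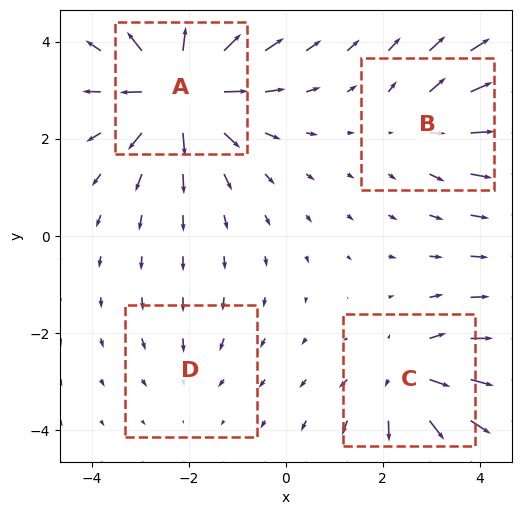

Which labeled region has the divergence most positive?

A

Divergence at each region's feature centre — A: about +8, B: about +3, C: about +5, D: about -2. Region A is most positive.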